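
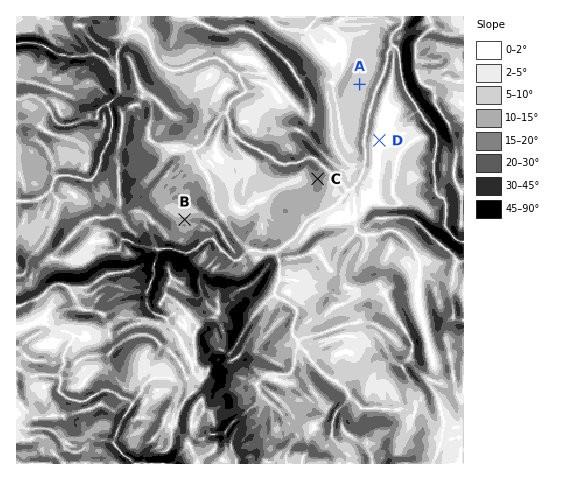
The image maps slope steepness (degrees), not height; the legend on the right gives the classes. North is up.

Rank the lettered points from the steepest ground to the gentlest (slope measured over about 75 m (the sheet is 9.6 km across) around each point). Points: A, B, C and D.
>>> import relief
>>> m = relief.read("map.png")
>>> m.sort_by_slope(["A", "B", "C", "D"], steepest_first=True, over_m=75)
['C', 'B', 'A', 'D']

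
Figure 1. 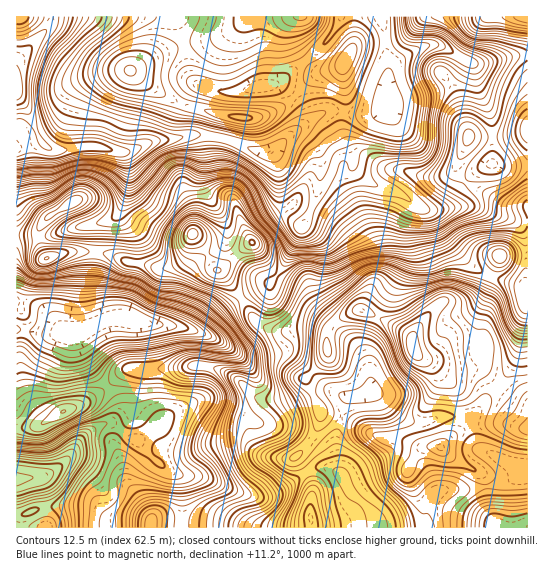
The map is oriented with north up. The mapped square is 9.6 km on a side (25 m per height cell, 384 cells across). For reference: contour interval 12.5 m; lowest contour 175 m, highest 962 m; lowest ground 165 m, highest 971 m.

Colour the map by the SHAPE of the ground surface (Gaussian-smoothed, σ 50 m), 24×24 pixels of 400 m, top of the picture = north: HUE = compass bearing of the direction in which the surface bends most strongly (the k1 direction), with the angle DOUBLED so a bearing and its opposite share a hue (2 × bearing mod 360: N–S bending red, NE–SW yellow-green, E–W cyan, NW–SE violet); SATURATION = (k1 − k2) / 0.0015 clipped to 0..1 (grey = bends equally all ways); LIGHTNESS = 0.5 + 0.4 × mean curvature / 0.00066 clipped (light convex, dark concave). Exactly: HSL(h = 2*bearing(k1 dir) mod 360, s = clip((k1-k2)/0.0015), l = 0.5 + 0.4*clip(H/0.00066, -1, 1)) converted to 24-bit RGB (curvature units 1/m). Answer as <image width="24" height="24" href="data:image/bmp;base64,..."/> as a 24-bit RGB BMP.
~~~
<image width="24" height="24" href="data:image/bmp;base64,Qk32BgAAAAAAADYAAAAoAAAAGAAAABgAAAABABgAAAAAAMAGAAATCwAAEwsAAAAAAAAAAAAA0XXRRUGKXZOHpK2GVFyVcKO64snCSUWlZGWhc5CukrLCYGDEkGm+3MulaaawaF6IgmuAXEJhnbpkYXaOZYCai6a1p7HFdnW9bKJEdDvCrHfBtamYa1V7QrdaibhvdVKxYmOwp0h2gk0hRzwdNlok5+CZr2Ojblh+hUd4ikNghNhbS3toTX1LYZ00hI4+cHtJbG8rK0wbPH1UuW9wqpR/cqtxd2ZEYTcpUEEfYDcrq3BplGBud7ljHsoTmEk8cllxXkR5lZnD1sW5c0h9UJRmeL6eaIqZeHplhX43W78pCDYikI9ImsB1kV1ejF6DWUijuILHWXi0hsG6n8Pnsqvn25XCYmuGekl2eFxFOcpOuHRvloK+grqqdnBUd0ZChWQ/w7fy7cTnKX1qCXYss7FZi2laaYZxRmF5dommlWC0r8qHUG89Skks0V49rZBeLkK90enzjYHYp6lZhJhdtGyIhFSkhnS3lZ7HZo+HpoDS7tL5eYHqOI2HkJZteHZjS29JM3FGZUV62ZlwlVmKZVuEcatbmtCVQZaTcIg/XD1IzV9/m3tIfYZDToNibZJ7jXd/g6eWWqCRlXKZz225uk2hj2tjhltrnVNIQl4wHUEwsfuzZyW1tz+Em9yNe2M8aIRQZn5sXzdPamIlzc5/lbK1YWyUXY56cpaSirVsaoRvUGtfe02JzJ7bu7vpjX3ntajy0NP7xez/8QD1oR1na9io2V+i1n15VrmpVU9weCGCut+oeMmie5SHfWqUcKGAV4iVw653cVlObGRUQXVSSLs8dZZGVU6jV8SQw5wpMwABMgQBdNdAc6VUMzdr8vDNfkV6XDVcNlqM3vPRXGuMk3d6Z2WBlM6QLmKxtbxLYWF5fnhkYIFWboZHamE0SD8OMiUBMBEDdiY1nuTHlvLqqnzMNVuf5rGlzjmoUJTCXur02qC0oleFdJVva46ouNyYGy1GtIFDYUowg3pFg4ZAW1QoOxQSp1gjTI5cU5SNU8OIa/aKQYduZzducrd4X5em0aLcmLrOSHRxT4yX7bDjnrXZTq3E2LGYLhtIrAgZiLAtQIA6iFhPpzd4Nniy0+3tZmjRiJXOqeLJR8BPUT42KHOGvdSqP5C9VVOq6cDKd6vHOrfER66L2olsoSJGrEQPOi1iQk//5NP4mpj4c4jrrs/5uM77hm3f1FWbSb53f76e4DOGUtVNALmvntzJYSuHS59ynsp7z2d+ezxugXVQsT08pTOB6czLHkzQHM7cVr8GNcgYaUfRZZWvc0BUWC94567bxenTNmOohXDY1fbsFiCnJBcPdj0wgpdHf5A6hqNLWIKbYlesqHS7m7nTq8/WuRXCMTSx/c7osEwVLXIOG3QyZ1isRX2SScd469O4dxKBzv+3ipIpXgY6LmFlW5t6iJKAiKuEkJ5vX2Q4MTAWYoUigGUofDsdjkU2W6vKLlfD+9D129jzWLLoFBiTwGexbL9GxpcuTD7W5/jTTyuMbSPCwnK/SIR9cZprn6BZfEUyZyYwhl9NX6FGPa96Yrm/nJzId3u3LmWrqtXL6NTfylXNIBNXiGmh6O7dMY7Wec6h3sChjBqBOCtQzId2V1qIbpBYm0VojWrEf6jgoY3fwMOQT5hoSmNKi4w/ZHkTKykIITMAODEAMxMAGjoMF5wgyeA9gCs2kbY4bCYIWykZRGRqpa94e2mYlHqjcMvHbcTJi0CgfDBj35OBnaFhTUFroZ5ajW6zozF4r6F/UlKXb5KhnpNoUWQoWmwMREALUzQGo3Qeab9NMHdRRoRLgY52e65xeoRHZVI5TCpLhFVzv8yXra/NPCapvaO2niGVx6F5mpGCjl56h2hXhHNccZeai6jOoLzxttP5p7XyyZ7nrG3RWI6QX3hRpqBKXnZlenJ7NUFpYKSFptCZrmV3Xjh1l7OEKyJl0cWxp3KlmWOloJGqlLa4esW9XayJc2I3cFwoX28sbnI+iV1XoXGNiWWIpL92UHR9c29/WjNrebpAZcpFakGGkWyblKJzKGJ9uq6Hm3mskIK2pKO+rKu7mHiYglt5g2GLmYqWln94XndkYINWWZl+i2a718KsSXJ+WmB4K0eo3u3pa5TBSx4ucoVDpqF1LXxHPKB5pH6efpWboIyLpnx8onSPiGeafXWUkIWPmoSRf2qWm4F5WJk/H2ZU2qymiGy5ZzaMbo8UNUgBUgMAoowrPn8sYXknks60G3dwa31Ff4ZKgnhHnoVQk3pif210eHODjnqCkYWLfGiZsYC00664IKu3TqU0pUVHOx5w7bPRcm3oapTj49XpgoPclpPX"/>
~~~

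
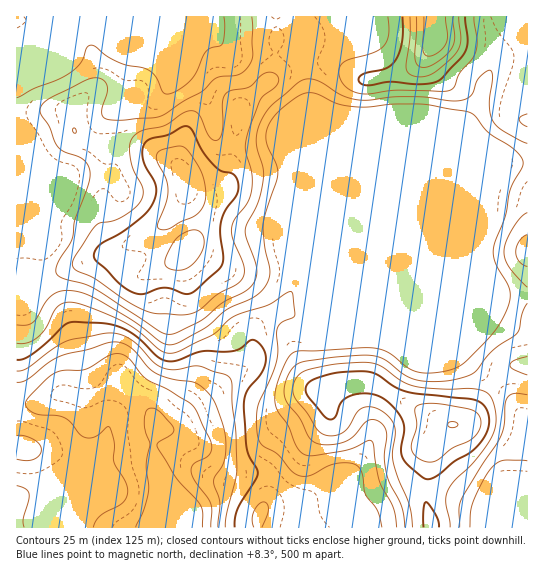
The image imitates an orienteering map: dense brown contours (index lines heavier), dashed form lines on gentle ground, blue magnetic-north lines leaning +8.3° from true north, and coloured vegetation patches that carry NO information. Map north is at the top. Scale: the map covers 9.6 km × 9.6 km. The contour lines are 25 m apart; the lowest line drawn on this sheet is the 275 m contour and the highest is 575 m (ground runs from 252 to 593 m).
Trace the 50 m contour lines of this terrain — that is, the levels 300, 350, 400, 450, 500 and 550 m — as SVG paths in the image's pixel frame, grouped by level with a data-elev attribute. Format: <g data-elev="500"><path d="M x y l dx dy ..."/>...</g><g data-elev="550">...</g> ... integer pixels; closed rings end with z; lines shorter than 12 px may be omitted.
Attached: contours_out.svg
<g data-elev="300"><path d="M93 527l6-10 23-14 5-9-1-11-12-21 0-19-4-15-3-1-12 10-9 1-6-4-8-11-7-5-7-2-23-2-7-5-3-6 7-9 22-21 9-3 23-1 21-13 10-2 10 3 19 22 21 10 22 13 8 9 13 28 2 10-5 8-14 8-2 6 4 10 16 22 1 7-1 17"/><path d="M17 486l8 3 4 5-6 25 1 8"/></g><g data-elev="350"><path d="M17 371l10-3 26-19 13-8 45-8 11 2 9 5 23 23 9 5 12 2 23-4 31 11 3 8 0 20 4 28 1 36-1 10-9 35-2 13"/></g><g data-elev="400"><path d="M262 527l6-17-1-6-4-2-5 3-5 8-1 8 2 6"/><path d="M17 343l10 0 10-5 8-9 12-22 6-4 8-1 18 5 32 13 17 11 23 20 6 2 7 0 39-18 21-19 33-11 19-12 5-1 2 3 2 20-3 3-10 4-5 7 1 22-2 11-19 47 0 17 2 13 3 6 15 8 14 18 8 5 11 0 18-10 9-3 12 0 8 2 5 8 3 21 12 16 5 17"/></g><g data-elev="450"><path d="M460 527l-1-17 1-8 41-67 3-10 2-26 7-5 14 1"/><path d="M527 303l-4 8-4 18-3 5-23 16-18 22-12 5-22 4-24-1-12-5-22-16-16-4-32 2-32 5-8 3-6 8-5 14 1 12 15 19 9 19 5 5 13 3 18-3 8-5 12-14 5-3 7 0 6 5 4 9-3 21 2 16 4 12 11 23 4 21"/><path d="M527 213l-6 4-8 11-7 14-2 9 1 8 4 7 18 21"/><path d="M252 17l1 40-3 6-4 6-9 6-21 3-14 13-19 10-21 15-8 2-32 2-17-2-3-3 0-4 5-18 0-7-4-6-6-2-11 2-35 17-8 6-3 6 1 5 8 12 8 20 6 5 20 9 5 6 2 7-2 13-13 35-3 17-14 25-2 7 1 4 6 5 20 5 11 4 68 45 5 1 7 0 25-12 23-19 25-13 7-8 3-7 0-8-12-36 2-8 12-22 4-22 0-12-7-22 1-14 5-12 8-12 31-26 6-2 8 1 27 15 16 5 12 0 24-3 21 0 42 4 8-2 5-2 3-4 5-14 7-6 5-3 2 3 1 5-4 29 4 14 9 9 25 13"/></g><g data-elev="500"><path d="M439 527l-2-10-7-11-4-4-3 8 1 17"/><path d="M424 478l5 1 8-3 17-14 17-10 10-10 6-11 2-9-2-11-5-7-12-5-64-7-12-6-17-12-10-2-33 1-17 5-9 5-2 6 1 6 16 20 6 4 4 0 2-2 8-16 10-6 9-2 9 1 8 2 8 5 11 12 6 10 0 8-3 19 2 8 6 8z"/><path d="M138 294l7 0 13-5 7-1 6 1 14 5 5 0 7-5 21-19 5-7 0-8-3-22 1-11 5-12 11-16 1-12-5-8-12-3-10-8-9-13-10-20-5-4-5 1-15 8-17 4-5 4-3 8 1 10 13 26 0 7-3 8-4 8-8 8-19 14-20 11-8 10 0 4 2 4 22 21 11 8z"/><path d="M402 17l0 24-6 18-5 6-5 3-25 7-3 4 3 4 8 2 22-3 31 2 11-1 6-3 22-22 5-8 2-11-3-22"/></g><g data-elev="550"><path d="M450 427l7-1 0-3-3-1-4 0-2 3z"/><path d="M416 17l-1 42 3 7 5 1 7-1 7-4 9-7 5-6 4-11-2-21"/></g>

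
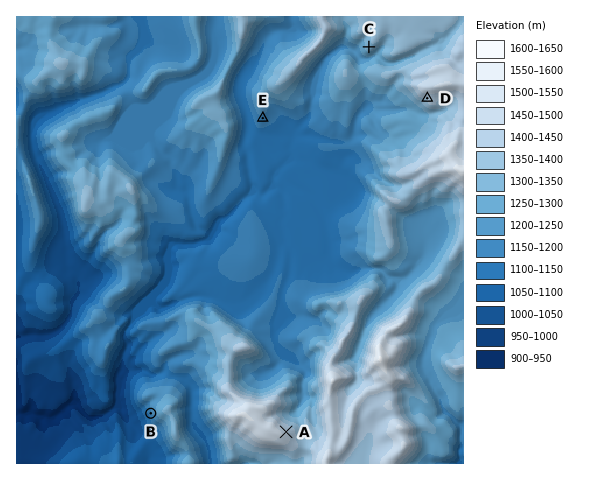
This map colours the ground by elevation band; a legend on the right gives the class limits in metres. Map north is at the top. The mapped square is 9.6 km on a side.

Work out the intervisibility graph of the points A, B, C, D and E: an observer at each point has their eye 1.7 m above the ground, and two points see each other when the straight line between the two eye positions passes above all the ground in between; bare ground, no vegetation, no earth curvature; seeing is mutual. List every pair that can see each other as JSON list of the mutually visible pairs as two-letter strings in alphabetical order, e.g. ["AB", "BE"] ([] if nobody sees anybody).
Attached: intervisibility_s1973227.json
["AC", "AD", "AE", "DE"]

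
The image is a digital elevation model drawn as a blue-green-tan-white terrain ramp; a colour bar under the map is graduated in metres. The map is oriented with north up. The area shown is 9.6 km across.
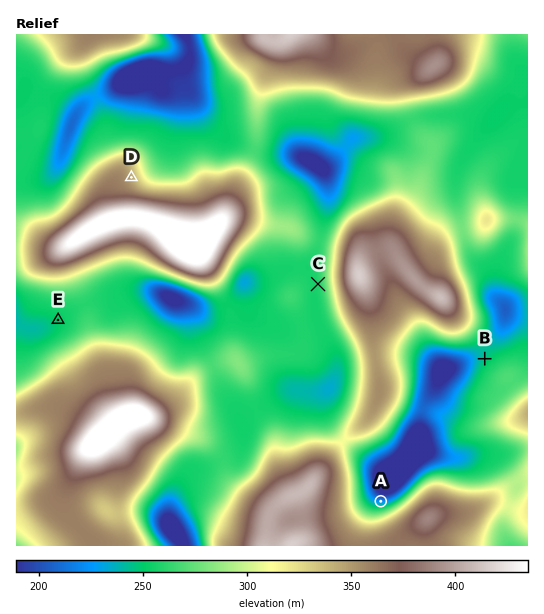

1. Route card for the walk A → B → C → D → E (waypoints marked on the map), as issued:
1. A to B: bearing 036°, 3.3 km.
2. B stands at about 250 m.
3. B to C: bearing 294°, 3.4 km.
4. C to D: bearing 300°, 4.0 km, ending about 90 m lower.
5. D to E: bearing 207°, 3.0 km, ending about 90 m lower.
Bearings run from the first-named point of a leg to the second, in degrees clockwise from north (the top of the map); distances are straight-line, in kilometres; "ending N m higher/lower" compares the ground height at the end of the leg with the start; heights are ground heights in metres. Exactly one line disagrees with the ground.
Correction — Line 4: it should read "ending about 90 m higher".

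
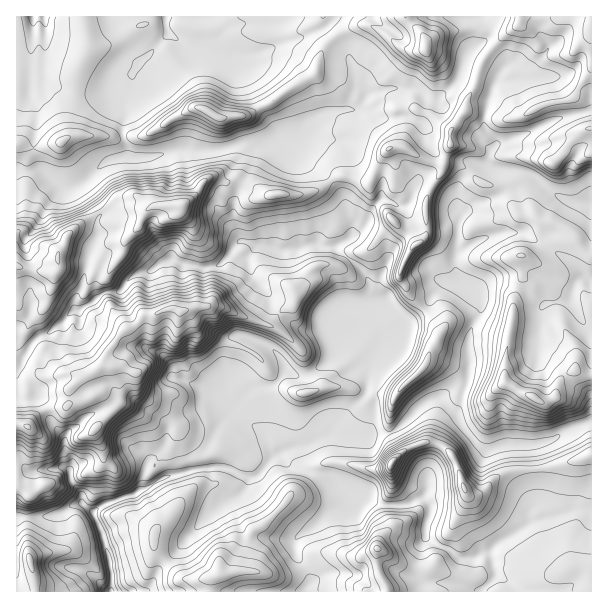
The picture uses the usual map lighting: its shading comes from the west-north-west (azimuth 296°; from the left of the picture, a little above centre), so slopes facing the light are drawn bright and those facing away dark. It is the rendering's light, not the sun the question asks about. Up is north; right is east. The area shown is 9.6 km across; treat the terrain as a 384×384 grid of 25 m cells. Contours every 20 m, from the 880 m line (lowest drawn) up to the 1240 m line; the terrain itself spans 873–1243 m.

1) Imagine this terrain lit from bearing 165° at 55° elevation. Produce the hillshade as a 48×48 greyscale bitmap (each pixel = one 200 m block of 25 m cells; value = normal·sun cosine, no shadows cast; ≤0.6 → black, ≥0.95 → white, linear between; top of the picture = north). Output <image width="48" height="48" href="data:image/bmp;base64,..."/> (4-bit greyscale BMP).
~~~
<image width="48" height="48" href="data:image/bmp;base64,Qk32BAAAAAAAAHYAAAAoAAAAMAAAADAAAAABAAQAAAAAAIAEAAATCwAAEwsAABAAAAAAAAAAAAAAABEREQAiIiIAMzMzAERERABVVVUAZmZmAHd3dwCIiIgAmZmZAKqqqgC7u7sAzMzMAN3d3QDu7u4A////AJqXZ6yquomZvd7tuqmHeZeaqqqpiZqqqZqYibqpu4dnmru7qqqpmZmqqpmZmZmaqZmru7mZq5VEaId3iaqpq7uYiJmJmZmZmXaau5qZmqhURnd3iIh2V5mYabuqmImIiFVniYuZmaqFNGiaqXZkImmpeczLqYiIiHeHeIuZiKu4VFaby6h2Qkeah6zMupmYmd7bh6hmZ4q6h1VZzLqYhDVplpzcuqmZme//ytuWRGirqYZWq7qZl4qYl4y8uqqqqrrNz+/9hUV6qph1aImaqr7Kl3l5u7qqupiIrO7ty4ZoiZmGRYqrur7bqIU1mqq7u6zKyryqu8upqqqYd4mZlkvdypRTRneJq8797cyJu7u7uqqpmYiHZACu23WIZWVUV97Nzey8zLu6mZmaqpmImEAHpzerqqqWVMudybzu3LqqmZmqqqmZqZghNFnN3d7sp1ac25v/3LqZmZmqq7qqqq2mVom93u//7FaKvLrN27qpmaqqvNy7qozbiJiM3d3e7ZmYmru865maqqqqmbzLqWfuyqdIy5eLzZqYmqu83Jmqqqq6h3iZmWF+7blDmVVovImHd5uqrMzMuqq6m6iImYQI3bpjaHd3qpiHZViYeu/uy7qavLmZmZhCrLqFeZiHiKl3dlaqve//7Kq8yomZmZmDe7qXeqmIeLuod3aL3d3+/t3duYmZmZmWWbuGeqmZiLvbh3dnq8zd//3Kq6qZmZmpZ6qGaamZibrNuWYzVXibzKiIrMuqqprLh3mWWKqZmaq93KhTEAEkZneJm927uqvLl4mYZ6qpmbu928y2MyAAFHiIiL3cu6u5mZqpeKqqmLqsy6vsl1VENXiHVorLvKjKqqq7qqqqqoiKu5nO25m7qIh2ZVeJvLa9y6qqqqmZqmZou6mt7dzdy5mZmHd4mrl+66mHZniaqnQkm6mb7/7cu7u7u6qqd6yJy6qpd3mqmVUQGKmZzv/qrM3MzLu7qJuYqqmqqqqZiEZQAFmZrLzKvM3u3dy6uoeJqqmZqqmIiHd2QAR4d2aLzLvN3dy7vJmYq6qqmZiJmoiJlzASEREqy6mHeJrMvLuprcu6mZm8u5mqqoQAABETiYdlVWiqmbqqrcuZmaze3au8y6hlRERBNmZ3iIiIiLu7q8uqqrvN3ru83MuqupiHd3iJmZiIh5u6mty6qql6vJmJvMuqvdu83bqqqZmZl1eIiLu7upd4qndleIiHed3d7/7LqqmZmGV5l5u7zMqHeHh2ZneHU1rcurzdy6qZmYiJl2u6m8y5h4iIiImZhjJXUzWc3LuqmZmZmGmpd3m7upmImZmZmHQBI0RGrMu7qpmZqoeqiHZ4m5mZmqqZmZhUV3dlabuqqqqr3KiqmZiHipmZmrqpmZmHiZmHZoqqqqvN7bmbqaqrqZmYmquqqZmZmaqZh3mqqqu83LqKuqurupmZmaqqqpmqqqqpmHiqq7qaq7uZvMupmpiJmZmaqpqqqqqpmZiKu6qXaKqpnMu6mah4mZmZqpqpmpmZmZmIqoq3RomZeru7mQ=="/>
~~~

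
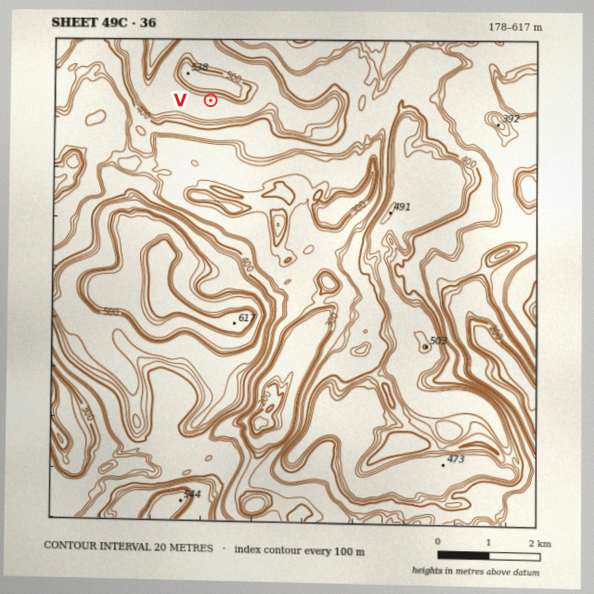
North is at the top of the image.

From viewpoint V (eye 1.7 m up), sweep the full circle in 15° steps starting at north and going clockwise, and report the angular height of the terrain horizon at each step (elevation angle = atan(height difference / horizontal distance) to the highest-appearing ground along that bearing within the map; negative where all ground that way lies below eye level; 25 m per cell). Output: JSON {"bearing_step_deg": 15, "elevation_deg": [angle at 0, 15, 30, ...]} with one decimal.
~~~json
{"bearing_step_deg": 15, "elevation_deg": [11.6, 11.3, 10.4, 9.1, 7.6, 5.9, 3.0, -0.0, 0.2, -0.0, -0.0, 0.1, 1.8, 2.6, 1.4, -0.7, -0.6, -0.5, -0.1, 0.6, 3.3, 7.5, 9.8, 11.1]}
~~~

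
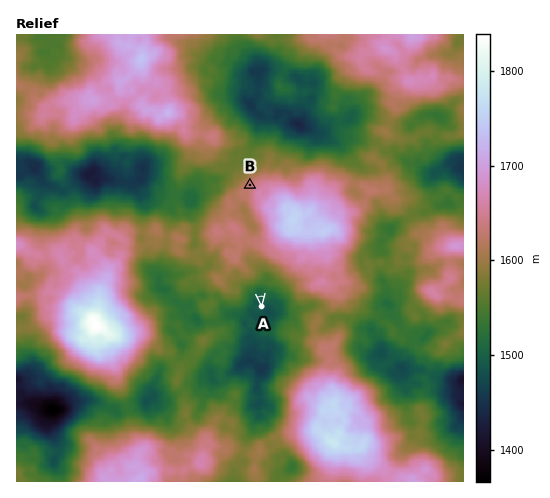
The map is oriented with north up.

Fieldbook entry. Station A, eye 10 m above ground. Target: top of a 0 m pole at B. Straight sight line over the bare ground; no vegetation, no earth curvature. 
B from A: not visible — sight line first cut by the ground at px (260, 288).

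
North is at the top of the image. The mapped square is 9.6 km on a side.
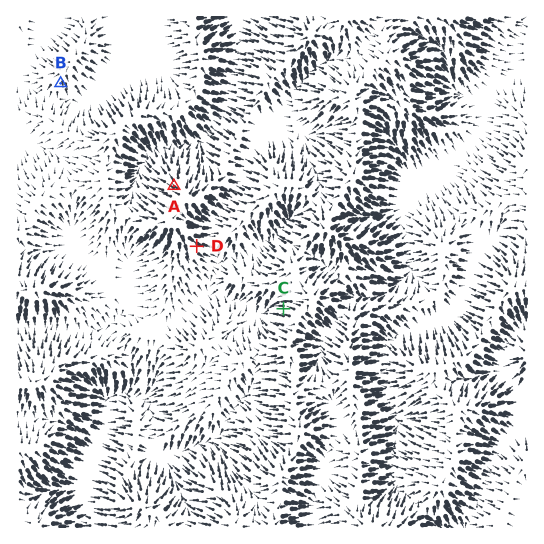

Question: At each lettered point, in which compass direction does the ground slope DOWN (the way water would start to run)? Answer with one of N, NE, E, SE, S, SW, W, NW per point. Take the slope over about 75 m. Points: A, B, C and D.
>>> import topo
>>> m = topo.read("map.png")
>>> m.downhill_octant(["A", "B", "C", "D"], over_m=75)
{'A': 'NW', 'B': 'S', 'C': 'W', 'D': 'SE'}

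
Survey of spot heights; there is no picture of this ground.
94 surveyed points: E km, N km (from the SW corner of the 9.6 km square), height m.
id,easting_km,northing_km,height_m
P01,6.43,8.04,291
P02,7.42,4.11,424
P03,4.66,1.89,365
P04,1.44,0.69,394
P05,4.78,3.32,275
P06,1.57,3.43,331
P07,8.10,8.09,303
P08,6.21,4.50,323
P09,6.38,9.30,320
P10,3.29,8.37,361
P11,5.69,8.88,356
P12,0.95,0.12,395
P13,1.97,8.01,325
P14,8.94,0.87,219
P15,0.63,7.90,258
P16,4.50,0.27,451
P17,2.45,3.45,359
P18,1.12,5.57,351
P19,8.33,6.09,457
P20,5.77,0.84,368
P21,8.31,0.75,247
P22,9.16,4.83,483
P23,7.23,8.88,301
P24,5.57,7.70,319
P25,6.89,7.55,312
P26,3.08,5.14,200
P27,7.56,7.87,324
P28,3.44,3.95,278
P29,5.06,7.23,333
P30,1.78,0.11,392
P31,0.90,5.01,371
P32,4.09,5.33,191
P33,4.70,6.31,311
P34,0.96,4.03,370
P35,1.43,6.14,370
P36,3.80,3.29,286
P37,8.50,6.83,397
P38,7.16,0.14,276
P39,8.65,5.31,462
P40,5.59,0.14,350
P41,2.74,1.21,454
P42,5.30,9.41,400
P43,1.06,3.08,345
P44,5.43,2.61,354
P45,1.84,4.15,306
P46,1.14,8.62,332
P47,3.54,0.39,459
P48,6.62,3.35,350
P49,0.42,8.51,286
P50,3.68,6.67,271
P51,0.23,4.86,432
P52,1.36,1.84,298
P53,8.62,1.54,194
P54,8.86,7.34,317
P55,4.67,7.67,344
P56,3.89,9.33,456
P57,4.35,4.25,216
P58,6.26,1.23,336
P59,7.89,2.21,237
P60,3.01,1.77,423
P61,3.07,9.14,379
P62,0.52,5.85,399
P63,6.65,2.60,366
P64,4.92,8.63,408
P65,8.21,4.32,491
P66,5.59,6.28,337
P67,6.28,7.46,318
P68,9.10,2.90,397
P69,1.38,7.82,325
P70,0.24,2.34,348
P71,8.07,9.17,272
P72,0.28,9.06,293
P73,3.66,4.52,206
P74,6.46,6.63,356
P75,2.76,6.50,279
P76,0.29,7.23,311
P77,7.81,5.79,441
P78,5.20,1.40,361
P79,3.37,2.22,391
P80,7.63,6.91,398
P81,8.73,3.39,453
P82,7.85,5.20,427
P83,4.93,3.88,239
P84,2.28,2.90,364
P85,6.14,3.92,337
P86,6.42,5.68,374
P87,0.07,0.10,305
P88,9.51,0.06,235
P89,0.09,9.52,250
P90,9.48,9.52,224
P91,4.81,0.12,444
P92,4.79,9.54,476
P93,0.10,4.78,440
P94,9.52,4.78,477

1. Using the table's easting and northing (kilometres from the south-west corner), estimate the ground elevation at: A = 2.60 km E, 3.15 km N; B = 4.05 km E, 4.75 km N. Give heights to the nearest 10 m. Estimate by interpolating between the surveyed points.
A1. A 380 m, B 180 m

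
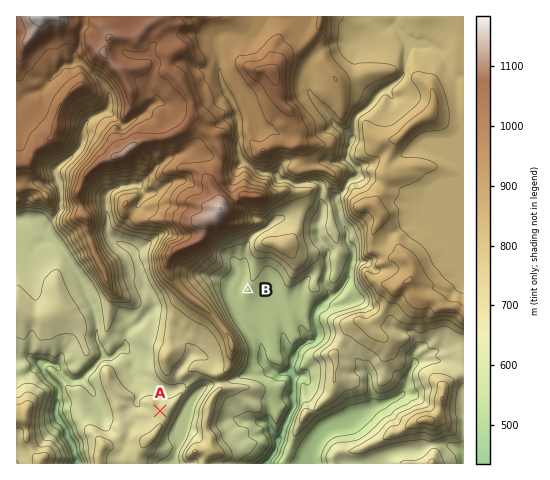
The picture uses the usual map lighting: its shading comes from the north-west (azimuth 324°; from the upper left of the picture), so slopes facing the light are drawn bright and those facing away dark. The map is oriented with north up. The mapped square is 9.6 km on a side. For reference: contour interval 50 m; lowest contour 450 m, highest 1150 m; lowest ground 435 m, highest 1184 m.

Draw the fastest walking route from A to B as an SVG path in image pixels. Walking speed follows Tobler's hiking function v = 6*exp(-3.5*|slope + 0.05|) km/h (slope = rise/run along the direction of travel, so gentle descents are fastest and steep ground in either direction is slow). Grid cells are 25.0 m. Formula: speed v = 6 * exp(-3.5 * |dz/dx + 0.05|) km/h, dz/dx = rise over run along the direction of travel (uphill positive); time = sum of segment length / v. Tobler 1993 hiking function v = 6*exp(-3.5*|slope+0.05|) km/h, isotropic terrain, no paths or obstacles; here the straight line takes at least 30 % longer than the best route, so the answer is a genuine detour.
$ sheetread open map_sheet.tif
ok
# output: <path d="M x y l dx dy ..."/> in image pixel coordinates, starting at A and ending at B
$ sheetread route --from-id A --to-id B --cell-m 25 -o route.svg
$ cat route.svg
<path d="M160 411l5-6 10-6 12-11 16-9 8 0 5 3 4 0 16-8 8-9 6-11 0-17-2-4 0-43"/>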